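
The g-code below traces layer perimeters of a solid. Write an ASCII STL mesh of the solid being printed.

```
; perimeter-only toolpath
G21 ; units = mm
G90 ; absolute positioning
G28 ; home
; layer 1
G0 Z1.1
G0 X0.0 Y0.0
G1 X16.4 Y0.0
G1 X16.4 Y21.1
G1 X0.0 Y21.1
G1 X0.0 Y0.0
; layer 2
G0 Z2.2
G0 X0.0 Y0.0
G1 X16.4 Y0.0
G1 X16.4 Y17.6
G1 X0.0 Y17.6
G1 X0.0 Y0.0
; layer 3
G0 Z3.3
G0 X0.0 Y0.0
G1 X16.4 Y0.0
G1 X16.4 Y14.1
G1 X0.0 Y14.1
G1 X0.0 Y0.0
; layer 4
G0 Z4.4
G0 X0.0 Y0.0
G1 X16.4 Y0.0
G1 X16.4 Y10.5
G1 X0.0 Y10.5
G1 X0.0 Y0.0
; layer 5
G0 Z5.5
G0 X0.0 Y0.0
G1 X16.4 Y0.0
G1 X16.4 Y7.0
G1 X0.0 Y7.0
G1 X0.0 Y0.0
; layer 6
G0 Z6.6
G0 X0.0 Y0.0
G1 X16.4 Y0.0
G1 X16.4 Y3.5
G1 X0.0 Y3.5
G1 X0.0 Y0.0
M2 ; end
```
solid part
  facet normal 0.0000 0.0000 -1.0000
    outer loop
      vertex 16.4 24.6 0.0
      vertex 16.4 0.0 0.0
      vertex 0.0 0.0 0.0
    endloop
  endfacet
  facet normal 0.0000 0.0000 -1.0000
    outer loop
      vertex 0.0 24.6 0.0
      vertex 16.4 24.6 0.0
      vertex 0.0 0.0 0.0
    endloop
  endfacet
  facet normal 0.0000 -1.0000 0.0000
    outer loop
      vertex 0.0 0.0 0.0
      vertex 16.4 0.0 0.0
      vertex 16.4 0.0 7.7
    endloop
  endfacet
  facet normal 0.0000 -1.0000 0.0000
    outer loop
      vertex 0.0 0.0 0.0
      vertex 16.4 0.0 7.7
      vertex 0.0 0.0 7.7
    endloop
  endfacet
  facet normal 0.0000 0.2987 0.9543
    outer loop
      vertex 0.0 0.0 7.7
      vertex 16.4 0.0 7.7
      vertex 16.4 24.6 0.0
    endloop
  endfacet
  facet normal 0.0000 0.2987 0.9543
    outer loop
      vertex 0.0 0.0 7.7
      vertex 16.4 24.6 0.0
      vertex 0.0 24.6 0.0
    endloop
  endfacet
  facet normal -1.0000 0.0000 0.0000
    outer loop
      vertex 0.0 0.0 7.7
      vertex 0.0 24.6 0.0
      vertex 0.0 0.0 0.0
    endloop
  endfacet
  facet normal 1.0000 0.0000 0.0000
    outer loop
      vertex 16.4 0.0 0.0
      vertex 16.4 24.6 0.0
      vertex 16.4 0.0 7.7
    endloop
  endfacet
endsolid part

The G0 Z moves step by Δz≈1.1 mm. The G1 loops shrink linearly with z, so the solid tapers from its base footprint up to z≈7.7. Closing with a flat bottom cap and the tapered top and triangulating gives 8 facets — a wedge (ramp): 16.4 × 24.6 mm base, rising to 7.7 mm along the y=0 edge and sloping linearly to z=0 at y=24.6.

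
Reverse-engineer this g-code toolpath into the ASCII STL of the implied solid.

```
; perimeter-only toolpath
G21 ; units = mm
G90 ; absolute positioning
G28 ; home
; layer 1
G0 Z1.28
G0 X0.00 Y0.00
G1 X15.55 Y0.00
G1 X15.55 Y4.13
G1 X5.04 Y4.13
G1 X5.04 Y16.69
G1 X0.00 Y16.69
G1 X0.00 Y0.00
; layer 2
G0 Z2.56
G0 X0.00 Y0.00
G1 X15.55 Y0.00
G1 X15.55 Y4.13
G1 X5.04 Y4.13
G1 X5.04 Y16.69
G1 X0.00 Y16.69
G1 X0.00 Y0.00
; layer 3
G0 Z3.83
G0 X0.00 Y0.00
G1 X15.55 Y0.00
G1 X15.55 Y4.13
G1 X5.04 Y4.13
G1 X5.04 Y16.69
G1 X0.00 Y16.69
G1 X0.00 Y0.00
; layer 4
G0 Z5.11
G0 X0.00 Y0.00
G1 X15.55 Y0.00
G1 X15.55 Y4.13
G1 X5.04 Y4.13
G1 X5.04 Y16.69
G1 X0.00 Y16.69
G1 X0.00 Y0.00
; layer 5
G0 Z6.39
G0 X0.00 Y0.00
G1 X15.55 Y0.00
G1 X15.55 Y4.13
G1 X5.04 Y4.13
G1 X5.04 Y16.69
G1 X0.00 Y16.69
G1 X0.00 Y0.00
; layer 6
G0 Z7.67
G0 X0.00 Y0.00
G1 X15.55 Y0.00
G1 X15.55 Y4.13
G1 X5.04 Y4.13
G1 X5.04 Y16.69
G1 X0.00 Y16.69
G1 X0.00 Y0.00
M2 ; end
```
solid part
  facet normal 0.0000 0.0000 -1.0000
    outer loop
      vertex 15.55 4.13 0.00
      vertex 15.55 0.00 0.00
      vertex 0.00 0.00 0.00
    endloop
  endfacet
  facet normal 0.0000 0.0000 -1.0000
    outer loop
      vertex 5.04 4.13 0.00
      vertex 15.55 4.13 0.00
      vertex 0.00 0.00 0.00
    endloop
  endfacet
  facet normal 0.0000 0.0000 -1.0000
    outer loop
      vertex 5.04 16.69 0.00
      vertex 5.04 4.13 0.00
      vertex 0.00 0.00 0.00
    endloop
  endfacet
  facet normal 0.0000 0.0000 -1.0000
    outer loop
      vertex 0.00 16.69 0.00
      vertex 5.04 16.69 0.00
      vertex 0.00 0.00 0.00
    endloop
  endfacet
  facet normal 0.0000 0.0000 1.0000
    outer loop
      vertex 0.00 0.00 7.67
      vertex 15.55 0.00 7.67
      vertex 15.55 4.13 7.67
    endloop
  endfacet
  facet normal 0.0000 0.0000 1.0000
    outer loop
      vertex 0.00 0.00 7.67
      vertex 15.55 4.13 7.67
      vertex 5.04 4.13 7.67
    endloop
  endfacet
  facet normal 0.0000 0.0000 1.0000
    outer loop
      vertex 0.00 0.00 7.67
      vertex 5.04 4.13 7.67
      vertex 5.04 16.69 7.67
    endloop
  endfacet
  facet normal 0.0000 0.0000 1.0000
    outer loop
      vertex 0.00 0.00 7.67
      vertex 5.04 16.69 7.67
      vertex 0.00 16.69 7.67
    endloop
  endfacet
  facet normal 0.0000 -1.0000 0.0000
    outer loop
      vertex 0.00 0.00 0.00
      vertex 15.55 0.00 0.00
      vertex 15.55 0.00 7.67
    endloop
  endfacet
  facet normal 0.0000 -1.0000 0.0000
    outer loop
      vertex 0.00 0.00 0.00
      vertex 15.55 0.00 7.67
      vertex 0.00 0.00 7.67
    endloop
  endfacet
  facet normal 1.0000 0.0000 0.0000
    outer loop
      vertex 15.55 0.00 0.00
      vertex 15.55 4.13 0.00
      vertex 15.55 4.13 7.67
    endloop
  endfacet
  facet normal 1.0000 0.0000 0.0000
    outer loop
      vertex 15.55 0.00 0.00
      vertex 15.55 4.13 7.67
      vertex 15.55 0.00 7.67
    endloop
  endfacet
  facet normal 0.0000 1.0000 0.0000
    outer loop
      vertex 15.55 4.13 0.00
      vertex 5.04 4.13 0.00
      vertex 5.04 4.13 7.67
    endloop
  endfacet
  facet normal 0.0000 1.0000 0.0000
    outer loop
      vertex 15.55 4.13 0.00
      vertex 5.04 4.13 7.67
      vertex 15.55 4.13 7.67
    endloop
  endfacet
  facet normal 1.0000 0.0000 0.0000
    outer loop
      vertex 5.04 4.13 0.00
      vertex 5.04 16.69 0.00
      vertex 5.04 16.69 7.67
    endloop
  endfacet
  facet normal 1.0000 0.0000 0.0000
    outer loop
      vertex 5.04 4.13 0.00
      vertex 5.04 16.69 7.67
      vertex 5.04 4.13 7.67
    endloop
  endfacet
  facet normal 0.0000 1.0000 0.0000
    outer loop
      vertex 5.04 16.69 0.00
      vertex 0.00 16.69 0.00
      vertex 0.00 16.69 7.67
    endloop
  endfacet
  facet normal 0.0000 1.0000 0.0000
    outer loop
      vertex 5.04 16.69 0.00
      vertex 0.00 16.69 7.67
      vertex 5.04 16.69 7.67
    endloop
  endfacet
  facet normal -1.0000 0.0000 0.0000
    outer loop
      vertex 0.00 16.69 0.00
      vertex 0.00 0.00 0.00
      vertex 0.00 0.00 7.67
    endloop
  endfacet
  facet normal -1.0000 0.0000 0.0000
    outer loop
      vertex 0.00 16.69 0.00
      vertex 0.00 0.00 7.67
      vertex 0.00 16.69 7.67
    endloop
  endfacet
endsolid part

The G0 Z moves step by Δz≈1.28 mm. Every layer's G1 loop is the same polygon, so the solid is a straight extrusion of it from z=0 to z≈7.67. Closing with flat bottom and top caps and triangulating gives 20 facets — an L-shaped prism: outer 15.6 × 16.7 mm, arm thicknesses ≈ 4.13 mm (horizontal) and 5.04 mm (vertical), extruded 7.67 mm in z.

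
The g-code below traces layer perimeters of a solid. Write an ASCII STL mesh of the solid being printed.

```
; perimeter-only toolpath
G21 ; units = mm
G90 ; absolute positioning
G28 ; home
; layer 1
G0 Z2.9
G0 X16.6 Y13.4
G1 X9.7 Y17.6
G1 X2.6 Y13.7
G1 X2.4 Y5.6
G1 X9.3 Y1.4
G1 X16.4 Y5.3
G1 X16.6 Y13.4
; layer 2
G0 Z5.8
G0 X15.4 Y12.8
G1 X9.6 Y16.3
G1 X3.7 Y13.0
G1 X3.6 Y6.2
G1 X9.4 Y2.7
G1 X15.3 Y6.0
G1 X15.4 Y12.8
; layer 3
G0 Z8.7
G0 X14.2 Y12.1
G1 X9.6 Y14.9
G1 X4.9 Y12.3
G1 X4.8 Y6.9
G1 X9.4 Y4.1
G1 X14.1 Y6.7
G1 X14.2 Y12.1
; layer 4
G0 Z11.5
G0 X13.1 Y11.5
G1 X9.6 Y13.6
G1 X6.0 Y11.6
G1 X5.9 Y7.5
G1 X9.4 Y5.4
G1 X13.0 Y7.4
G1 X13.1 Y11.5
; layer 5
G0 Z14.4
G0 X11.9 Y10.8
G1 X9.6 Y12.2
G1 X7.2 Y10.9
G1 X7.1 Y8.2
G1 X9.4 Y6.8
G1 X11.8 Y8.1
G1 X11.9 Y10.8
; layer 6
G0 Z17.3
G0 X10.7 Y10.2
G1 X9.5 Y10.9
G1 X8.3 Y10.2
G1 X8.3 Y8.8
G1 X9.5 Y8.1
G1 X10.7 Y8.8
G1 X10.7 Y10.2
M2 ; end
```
solid part
  facet normal 0.0000 0.0000 -1.0000
    outer loop
      vertex 1.4 14.4 0.0
      vertex 9.7 19.0 0.0
      vertex 17.8 14.1 0.0
    endloop
  endfacet
  facet normal 0.0000 0.0000 -1.0000
    outer loop
      vertex 1.2 4.9 0.0
      vertex 1.4 14.4 0.0
      vertex 17.8 14.1 0.0
    endloop
  endfacet
  facet normal 0.0000 0.0000 -1.0000
    outer loop
      vertex 9.3 0.0 0.0
      vertex 1.2 4.9 0.0
      vertex 17.8 14.1 0.0
    endloop
  endfacet
  facet normal 0.0000 0.0000 -1.0000
    outer loop
      vertex 17.6 4.6 0.0
      vertex 9.3 0.0 0.0
      vertex 17.8 14.1 0.0
    endloop
  endfacet
  facet normal 0.4793 0.7924 0.3774
    outer loop
      vertex 17.8 14.1 0.0
      vertex 9.7 19.0 0.0
      vertex 9.5 9.5 20.2
    endloop
  endfacet
  facet normal -0.4491 0.8103 0.3766
    outer loop
      vertex 9.7 19.0 0.0
      vertex 1.4 14.4 0.0
      vertex 9.5 9.5 20.2
    endloop
  endfacet
  facet normal -0.9263 0.0195 0.3762
    outer loop
      vertex 1.4 14.4 0.0
      vertex 1.2 4.9 0.0
      vertex 9.5 9.5 20.2
    endloop
  endfacet
  facet normal -0.4793 -0.7924 0.3774
    outer loop
      vertex 1.2 4.9 0.0
      vertex 9.3 0.0 0.0
      vertex 9.5 9.5 20.2
    endloop
  endfacet
  facet normal 0.4491 -0.8103 0.3766
    outer loop
      vertex 9.3 0.0 0.0
      vertex 17.6 4.6 0.0
      vertex 9.5 9.5 20.2
    endloop
  endfacet
  facet normal 0.9263 -0.0195 0.3762
    outer loop
      vertex 17.6 4.6 0.0
      vertex 17.8 14.1 0.0
      vertex 9.5 9.5 20.2
    endloop
  endfacet
endsolid part

The G0 Z moves step by Δz≈2.9 mm. The G1 loops shrink linearly with z, so the solid tapers from its base footprint up to z≈20.2. Closing with a flat bottom cap and the tapered top and triangulating gives 10 facets — a regular 6-sided pyramid, base circumscribed radius ≈ 9.5 mm, apex at z ≈ 20.2 mm.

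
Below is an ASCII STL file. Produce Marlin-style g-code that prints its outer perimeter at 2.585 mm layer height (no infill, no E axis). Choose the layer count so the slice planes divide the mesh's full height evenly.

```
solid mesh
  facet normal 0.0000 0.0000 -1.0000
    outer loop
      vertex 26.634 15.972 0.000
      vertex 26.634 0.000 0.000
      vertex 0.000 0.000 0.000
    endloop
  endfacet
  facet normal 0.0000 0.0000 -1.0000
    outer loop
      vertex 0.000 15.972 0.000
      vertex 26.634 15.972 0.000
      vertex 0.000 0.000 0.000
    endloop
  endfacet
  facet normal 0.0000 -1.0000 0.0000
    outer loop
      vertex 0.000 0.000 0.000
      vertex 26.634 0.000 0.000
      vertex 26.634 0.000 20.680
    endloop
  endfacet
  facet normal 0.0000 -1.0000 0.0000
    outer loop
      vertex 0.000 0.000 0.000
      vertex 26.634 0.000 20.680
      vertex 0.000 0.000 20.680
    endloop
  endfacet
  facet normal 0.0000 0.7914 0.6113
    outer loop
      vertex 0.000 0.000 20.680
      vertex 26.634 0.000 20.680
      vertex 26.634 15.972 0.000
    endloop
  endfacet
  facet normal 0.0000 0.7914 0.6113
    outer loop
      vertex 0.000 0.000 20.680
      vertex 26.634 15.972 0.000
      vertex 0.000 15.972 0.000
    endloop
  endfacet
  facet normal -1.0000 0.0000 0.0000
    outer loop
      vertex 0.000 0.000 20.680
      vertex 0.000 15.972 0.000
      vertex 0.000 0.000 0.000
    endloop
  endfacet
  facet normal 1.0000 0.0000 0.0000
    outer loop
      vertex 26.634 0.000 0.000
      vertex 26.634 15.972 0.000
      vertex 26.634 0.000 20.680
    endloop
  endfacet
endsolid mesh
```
; perimeter-only toolpath
G21 ; units = mm
G90 ; absolute positioning
G28 ; home
; layer 1
G0 Z2.585
G0 X0.000 Y0.000
G1 X26.634 Y0.000
G1 X26.634 Y13.976
G1 X0.000 Y13.976
G1 X0.000 Y0.000
; layer 2
G0 Z5.170
G0 X0.000 Y0.000
G1 X26.634 Y0.000
G1 X26.634 Y11.979
G1 X0.000 Y11.979
G1 X0.000 Y0.000
; layer 3
G0 Z7.755
G0 X0.000 Y0.000
G1 X26.634 Y0.000
G1 X26.634 Y9.982
G1 X0.000 Y9.982
G1 X0.000 Y0.000
; layer 4
G0 Z10.340
G0 X0.000 Y0.000
G1 X26.634 Y0.000
G1 X26.634 Y7.986
G1 X0.000 Y7.986
G1 X0.000 Y0.000
; layer 5
G0 Z12.925
G0 X0.000 Y0.000
G1 X26.634 Y0.000
G1 X26.634 Y5.989
G1 X0.000 Y5.989
G1 X0.000 Y0.000
; layer 6
G0 Z15.510
G0 X0.000 Y0.000
G1 X26.634 Y0.000
G1 X26.634 Y3.993
G1 X0.000 Y3.993
G1 X0.000 Y0.000
; layer 7
G0 Z18.095
G0 X0.000 Y0.000
G1 X26.634 Y0.000
G1 X26.634 Y1.996
G1 X0.000 Y1.996
G1 X0.000 Y0.000
M2 ; end

The solid is a wedge (ramp): 26.6 × 16 mm base, rising to 20.7 mm along the y=0 edge and sloping linearly to z=0 at y=16. Slicing at Δz = 2.585 mm — 8 equal slices spanning the solid's height, so layer i sits at z = i·h/8 — gives 7 non-empty perimeters. Each is a 4-segment closed polygon; G0 lifts to the layer z and rapids to the start vertex, then G1 traces the edges. The cross-section shrinks linearly with z (the slice at the apex is degenerate and omitted).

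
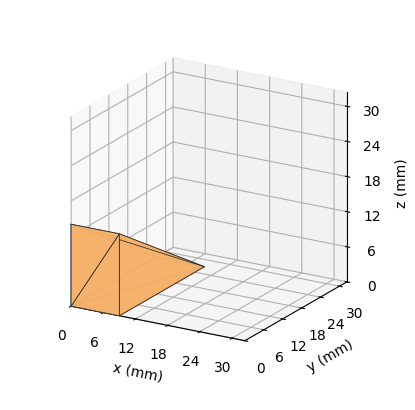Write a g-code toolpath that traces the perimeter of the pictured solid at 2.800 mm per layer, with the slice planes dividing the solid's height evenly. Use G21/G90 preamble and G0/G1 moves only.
Reading the render: the shape is a wedge (ramp): 9 × 27 mm base, rising to 14 mm along the y=0 edge and sloping linearly to z=0 at y=27 (dimensions read to the nearest mm from the axis ticks). For the g-code, the solid's height is divided into equal slices at the stated Δz and each level perimeter traced with G1 moves after a G0 lift.

; perimeter-only toolpath
G21 ; units = mm
G90 ; absolute positioning
G28 ; home
; layer 1
G0 Z2.800
G0 X0.000 Y0.000
G1 X9.000 Y0.000
G1 X9.000 Y21.600
G1 X0.000 Y21.600
G1 X0.000 Y0.000
; layer 2
G0 Z5.600
G0 X0.000 Y0.000
G1 X9.000 Y0.000
G1 X9.000 Y16.200
G1 X0.000 Y16.200
G1 X0.000 Y0.000
; layer 3
G0 Z8.400
G0 X0.000 Y0.000
G1 X9.000 Y0.000
G1 X9.000 Y10.800
G1 X0.000 Y10.800
G1 X0.000 Y0.000
; layer 4
G0 Z11.200
G0 X0.000 Y0.000
G1 X9.000 Y0.000
G1 X9.000 Y5.400
G1 X0.000 Y5.400
G1 X0.000 Y0.000
M2 ; end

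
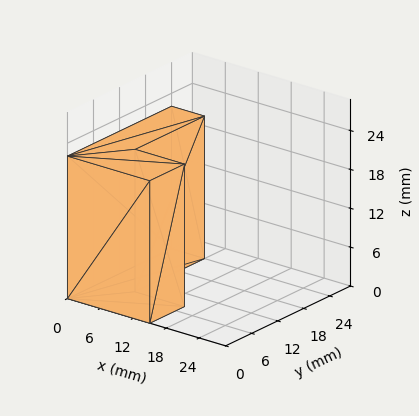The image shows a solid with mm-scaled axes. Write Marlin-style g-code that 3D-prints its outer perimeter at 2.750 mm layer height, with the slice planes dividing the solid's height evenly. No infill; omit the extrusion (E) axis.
Reading the render: the shape is an L-shaped prism: outer 15 × 24 mm, arm thicknesses ≈ 8 mm (horizontal) and 6 mm (vertical), extruded 22 mm in z (dimensions read to the nearest mm from the axis ticks). For the g-code, the solid's height is divided into equal slices at the stated Δz and each level perimeter traced with G1 moves after a G0 lift.

; perimeter-only toolpath
G21 ; units = mm
G90 ; absolute positioning
G28 ; home
; layer 1
G0 Z2.750
G0 X0.000 Y0.000
G1 X15.000 Y0.000
G1 X15.000 Y8.000
G1 X6.000 Y8.000
G1 X6.000 Y24.000
G1 X0.000 Y24.000
G1 X0.000 Y0.000
; layer 2
G0 Z5.500
G0 X0.000 Y0.000
G1 X15.000 Y0.000
G1 X15.000 Y8.000
G1 X6.000 Y8.000
G1 X6.000 Y24.000
G1 X0.000 Y24.000
G1 X0.000 Y0.000
; layer 3
G0 Z8.250
G0 X0.000 Y0.000
G1 X15.000 Y0.000
G1 X15.000 Y8.000
G1 X6.000 Y8.000
G1 X6.000 Y24.000
G1 X0.000 Y24.000
G1 X0.000 Y0.000
; layer 4
G0 Z11.000
G0 X0.000 Y0.000
G1 X15.000 Y0.000
G1 X15.000 Y8.000
G1 X6.000 Y8.000
G1 X6.000 Y24.000
G1 X0.000 Y24.000
G1 X0.000 Y0.000
; layer 5
G0 Z13.750
G0 X0.000 Y0.000
G1 X15.000 Y0.000
G1 X15.000 Y8.000
G1 X6.000 Y8.000
G1 X6.000 Y24.000
G1 X0.000 Y24.000
G1 X0.000 Y0.000
; layer 6
G0 Z16.500
G0 X0.000 Y0.000
G1 X15.000 Y0.000
G1 X15.000 Y8.000
G1 X6.000 Y8.000
G1 X6.000 Y24.000
G1 X0.000 Y24.000
G1 X0.000 Y0.000
; layer 7
G0 Z19.250
G0 X0.000 Y0.000
G1 X15.000 Y0.000
G1 X15.000 Y8.000
G1 X6.000 Y8.000
G1 X6.000 Y24.000
G1 X0.000 Y24.000
G1 X0.000 Y0.000
; layer 8
G0 Z22.000
G0 X0.000 Y0.000
G1 X15.000 Y0.000
G1 X15.000 Y8.000
G1 X6.000 Y8.000
G1 X6.000 Y24.000
G1 X0.000 Y24.000
G1 X0.000 Y0.000
M2 ; end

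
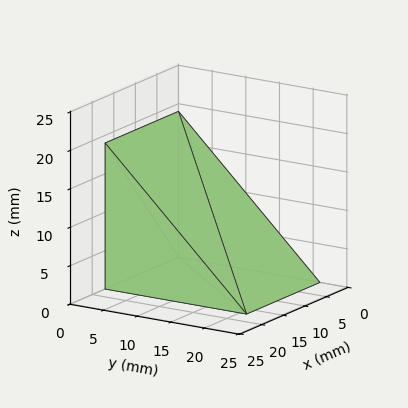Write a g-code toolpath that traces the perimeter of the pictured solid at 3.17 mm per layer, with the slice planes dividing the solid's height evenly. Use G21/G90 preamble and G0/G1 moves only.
Reading the render: the shape is a wedge (ramp): 17 × 21 mm base, rising to 19 mm along the y=0 edge and sloping linearly to z=0 at y=21 (dimensions read to the nearest mm from the axis ticks). For the g-code, the solid's height is divided into equal slices at the stated Δz and each level perimeter traced with G1 moves after a G0 lift.

; perimeter-only toolpath
G21 ; units = mm
G90 ; absolute positioning
G28 ; home
; layer 1
G0 Z3.17
G0 X0.00 Y0.00
G1 X17.00 Y0.00
G1 X17.00 Y17.50
G1 X0.00 Y17.50
G1 X0.00 Y0.00
; layer 2
G0 Z6.33
G0 X0.00 Y0.00
G1 X17.00 Y0.00
G1 X17.00 Y14.00
G1 X0.00 Y14.00
G1 X0.00 Y0.00
; layer 3
G0 Z9.50
G0 X0.00 Y0.00
G1 X17.00 Y0.00
G1 X17.00 Y10.50
G1 X0.00 Y10.50
G1 X0.00 Y0.00
; layer 4
G0 Z12.67
G0 X0.00 Y0.00
G1 X17.00 Y0.00
G1 X17.00 Y7.00
G1 X0.00 Y7.00
G1 X0.00 Y0.00
; layer 5
G0 Z15.83
G0 X0.00 Y0.00
G1 X17.00 Y0.00
G1 X17.00 Y3.50
G1 X0.00 Y3.50
G1 X0.00 Y0.00
M2 ; end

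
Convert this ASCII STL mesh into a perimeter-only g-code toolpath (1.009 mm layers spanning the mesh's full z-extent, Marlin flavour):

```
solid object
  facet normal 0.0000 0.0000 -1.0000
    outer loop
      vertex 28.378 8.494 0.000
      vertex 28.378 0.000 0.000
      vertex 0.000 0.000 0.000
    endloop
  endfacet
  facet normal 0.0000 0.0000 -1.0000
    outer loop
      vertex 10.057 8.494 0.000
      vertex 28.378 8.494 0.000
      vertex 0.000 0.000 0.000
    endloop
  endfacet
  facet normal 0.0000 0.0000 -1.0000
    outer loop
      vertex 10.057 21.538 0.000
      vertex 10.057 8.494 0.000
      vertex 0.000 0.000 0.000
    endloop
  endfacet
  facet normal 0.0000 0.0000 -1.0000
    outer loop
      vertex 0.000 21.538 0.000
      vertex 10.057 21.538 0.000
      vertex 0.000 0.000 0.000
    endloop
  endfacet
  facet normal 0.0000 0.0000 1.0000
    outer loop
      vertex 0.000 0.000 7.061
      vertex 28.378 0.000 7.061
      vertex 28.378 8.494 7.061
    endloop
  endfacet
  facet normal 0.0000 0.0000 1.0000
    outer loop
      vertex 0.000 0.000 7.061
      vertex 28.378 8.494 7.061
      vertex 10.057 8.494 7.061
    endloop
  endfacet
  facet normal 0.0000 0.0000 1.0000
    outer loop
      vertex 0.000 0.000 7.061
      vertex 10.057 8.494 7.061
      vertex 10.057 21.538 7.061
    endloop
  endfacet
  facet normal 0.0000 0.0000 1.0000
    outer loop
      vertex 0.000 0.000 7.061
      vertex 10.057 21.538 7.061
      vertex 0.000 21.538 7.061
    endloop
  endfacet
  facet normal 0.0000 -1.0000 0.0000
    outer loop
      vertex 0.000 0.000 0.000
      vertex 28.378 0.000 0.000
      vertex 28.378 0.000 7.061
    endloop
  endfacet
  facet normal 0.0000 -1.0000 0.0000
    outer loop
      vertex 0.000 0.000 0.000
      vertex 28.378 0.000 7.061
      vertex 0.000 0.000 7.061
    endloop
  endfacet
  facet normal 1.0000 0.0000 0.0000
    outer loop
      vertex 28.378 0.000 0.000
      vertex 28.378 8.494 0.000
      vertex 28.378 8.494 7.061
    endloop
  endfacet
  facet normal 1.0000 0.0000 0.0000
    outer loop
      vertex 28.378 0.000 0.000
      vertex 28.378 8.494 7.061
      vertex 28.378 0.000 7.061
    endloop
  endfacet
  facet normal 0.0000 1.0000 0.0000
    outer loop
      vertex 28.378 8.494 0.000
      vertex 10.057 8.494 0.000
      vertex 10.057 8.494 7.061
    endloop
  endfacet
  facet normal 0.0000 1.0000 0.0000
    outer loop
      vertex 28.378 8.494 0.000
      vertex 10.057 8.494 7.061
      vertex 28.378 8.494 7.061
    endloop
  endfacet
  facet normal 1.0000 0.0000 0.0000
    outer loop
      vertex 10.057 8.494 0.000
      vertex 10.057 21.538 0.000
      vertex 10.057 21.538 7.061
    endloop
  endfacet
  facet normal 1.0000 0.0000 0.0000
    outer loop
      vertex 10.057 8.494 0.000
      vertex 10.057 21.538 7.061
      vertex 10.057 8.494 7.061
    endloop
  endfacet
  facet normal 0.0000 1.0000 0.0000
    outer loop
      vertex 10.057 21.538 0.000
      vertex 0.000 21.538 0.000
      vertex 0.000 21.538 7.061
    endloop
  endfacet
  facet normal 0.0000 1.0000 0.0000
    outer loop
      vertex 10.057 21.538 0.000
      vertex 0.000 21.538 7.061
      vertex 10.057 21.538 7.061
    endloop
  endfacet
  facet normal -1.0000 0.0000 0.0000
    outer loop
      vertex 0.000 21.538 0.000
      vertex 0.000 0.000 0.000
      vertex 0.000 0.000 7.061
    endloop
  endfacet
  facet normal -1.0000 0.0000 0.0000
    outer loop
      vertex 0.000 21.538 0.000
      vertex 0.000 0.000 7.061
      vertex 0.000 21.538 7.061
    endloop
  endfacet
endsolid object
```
; perimeter-only toolpath
G21 ; units = mm
G90 ; absolute positioning
G28 ; home
; layer 1
G0 Z1.009
G0 X0.000 Y0.000
G1 X28.378 Y0.000
G1 X28.378 Y8.494
G1 X10.057 Y8.494
G1 X10.057 Y21.538
G1 X0.000 Y21.538
G1 X0.000 Y0.000
; layer 2
G0 Z2.017
G0 X0.000 Y0.000
G1 X28.378 Y0.000
G1 X28.378 Y8.494
G1 X10.057 Y8.494
G1 X10.057 Y21.538
G1 X0.000 Y21.538
G1 X0.000 Y0.000
; layer 3
G0 Z3.026
G0 X0.000 Y0.000
G1 X28.378 Y0.000
G1 X28.378 Y8.494
G1 X10.057 Y8.494
G1 X10.057 Y21.538
G1 X0.000 Y21.538
G1 X0.000 Y0.000
; layer 4
G0 Z4.035
G0 X0.000 Y0.000
G1 X28.378 Y0.000
G1 X28.378 Y8.494
G1 X10.057 Y8.494
G1 X10.057 Y21.538
G1 X0.000 Y21.538
G1 X0.000 Y0.000
; layer 5
G0 Z5.044
G0 X0.000 Y0.000
G1 X28.378 Y0.000
G1 X28.378 Y8.494
G1 X10.057 Y8.494
G1 X10.057 Y21.538
G1 X0.000 Y21.538
G1 X0.000 Y0.000
; layer 6
G0 Z6.052
G0 X0.000 Y0.000
G1 X28.378 Y0.000
G1 X28.378 Y8.494
G1 X10.057 Y8.494
G1 X10.057 Y21.538
G1 X0.000 Y21.538
G1 X0.000 Y0.000
; layer 7
G0 Z7.061
G0 X0.000 Y0.000
G1 X28.378 Y0.000
G1 X28.378 Y8.494
G1 X10.057 Y8.494
G1 X10.057 Y21.538
G1 X0.000 Y21.538
G1 X0.000 Y0.000
M2 ; end

The solid is an L-shaped prism: outer 28.4 × 21.5 mm, arm thicknesses ≈ 8.49 mm (horizontal) and 10.1 mm (vertical), extruded 7.06 mm in z. Slicing at Δz = 1.009 mm — 7 equal slices spanning the solid's height, so layer i sits at z = i·h/7 — gives 7 non-empty perimeters. Each is a 6-segment closed polygon; G0 lifts to the layer z and rapids to the start vertex, then G1 traces the edges.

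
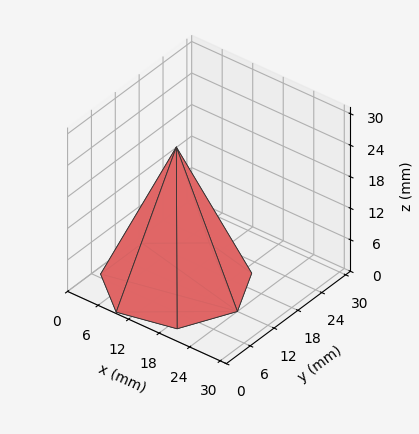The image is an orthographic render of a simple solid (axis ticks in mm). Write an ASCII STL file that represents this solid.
Reading the render: the shape is a regular 7-sided pyramid, base circumscribed radius ≈ 12 mm, apex at z ≈ 26 mm (dimensions read to the nearest mm from the axis ticks). For the STL, each face is triangulated and given an outward normal.

solid part
  facet normal 0.0000 0.0000 -1.0000
    outer loop
      vertex 9.33 23.70 0.00
      vertex 19.48 21.38 0.00
      vertex 24.00 12.00 0.00
    endloop
  endfacet
  facet normal 0.0000 0.0000 -1.0000
    outer loop
      vertex 1.19 17.21 0.00
      vertex 9.33 23.70 0.00
      vertex 24.00 12.00 0.00
    endloop
  endfacet
  facet normal 0.0000 0.0000 -1.0000
    outer loop
      vertex 1.19 6.79 0.00
      vertex 1.19 17.21 0.00
      vertex 24.00 12.00 0.00
    endloop
  endfacet
  facet normal 0.0000 0.0000 -1.0000
    outer loop
      vertex 9.33 0.30 0.00
      vertex 1.19 6.79 0.00
      vertex 24.00 12.00 0.00
    endloop
  endfacet
  facet normal 0.0000 0.0000 -1.0000
    outer loop
      vertex 19.48 2.62 0.00
      vertex 9.33 0.30 0.00
      vertex 24.00 12.00 0.00
    endloop
  endfacet
  facet normal 0.8318 0.4008 0.3839
    outer loop
      vertex 24.00 12.00 0.00
      vertex 19.48 21.38 0.00
      vertex 12.00 12.00 26.00
    endloop
  endfacet
  facet normal 0.2057 0.9001 0.3839
    outer loop
      vertex 19.48 21.38 0.00
      vertex 9.33 23.70 0.00
      vertex 12.00 12.00 26.00
    endloop
  endfacet
  facet normal -0.5756 0.7220 0.3840
    outer loop
      vertex 9.33 23.70 0.00
      vertex 1.19 17.21 0.00
      vertex 12.00 12.00 26.00
    endloop
  endfacet
  facet normal -0.9234 0.0000 0.3839
    outer loop
      vertex 1.19 17.21 0.00
      vertex 1.19 6.79 0.00
      vertex 12.00 12.00 26.00
    endloop
  endfacet
  facet normal -0.5756 -0.7220 0.3840
    outer loop
      vertex 1.19 6.79 0.00
      vertex 9.33 0.30 0.00
      vertex 12.00 12.00 26.00
    endloop
  endfacet
  facet normal 0.2057 -0.9001 0.3839
    outer loop
      vertex 9.33 0.30 0.00
      vertex 19.48 2.62 0.00
      vertex 12.00 12.00 26.00
    endloop
  endfacet
  facet normal 0.8318 -0.4008 0.3839
    outer loop
      vertex 19.48 2.62 0.00
      vertex 24.00 12.00 0.00
      vertex 12.00 12.00 26.00
    endloop
  endfacet
endsolid part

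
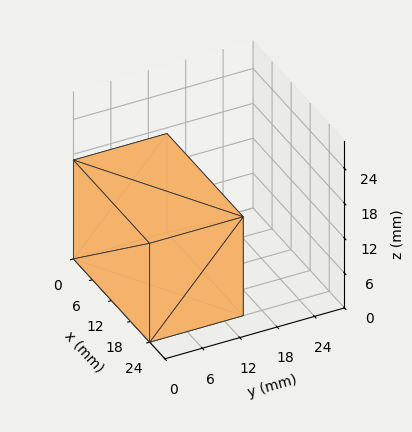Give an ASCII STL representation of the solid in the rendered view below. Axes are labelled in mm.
Reading the render: the shape is a rectangular box, roughly 24 × 15 mm footprint and 17 mm tall (dimensions read to the nearest mm from the axis ticks). For the STL, each face is triangulated and given an outward normal.

solid part
  facet normal 0.0000 0.0000 -1.0000
    outer loop
      vertex 24.000 15.000 0.000
      vertex 24.000 0.000 0.000
      vertex 0.000 0.000 0.000
    endloop
  endfacet
  facet normal 0.0000 0.0000 -1.0000
    outer loop
      vertex 0.000 15.000 0.000
      vertex 24.000 15.000 0.000
      vertex 0.000 0.000 0.000
    endloop
  endfacet
  facet normal 0.0000 0.0000 1.0000
    outer loop
      vertex 0.000 0.000 17.000
      vertex 24.000 0.000 17.000
      vertex 24.000 15.000 17.000
    endloop
  endfacet
  facet normal 0.0000 0.0000 1.0000
    outer loop
      vertex 0.000 0.000 17.000
      vertex 24.000 15.000 17.000
      vertex 0.000 15.000 17.000
    endloop
  endfacet
  facet normal 0.0000 -1.0000 0.0000
    outer loop
      vertex 0.000 0.000 0.000
      vertex 24.000 0.000 0.000
      vertex 24.000 0.000 17.000
    endloop
  endfacet
  facet normal 0.0000 -1.0000 0.0000
    outer loop
      vertex 0.000 0.000 0.000
      vertex 24.000 0.000 17.000
      vertex 0.000 0.000 17.000
    endloop
  endfacet
  facet normal 0.0000 1.0000 0.0000
    outer loop
      vertex 24.000 15.000 17.000
      vertex 24.000 15.000 0.000
      vertex 0.000 15.000 0.000
    endloop
  endfacet
  facet normal 0.0000 1.0000 0.0000
    outer loop
      vertex 0.000 15.000 17.000
      vertex 24.000 15.000 17.000
      vertex 0.000 15.000 0.000
    endloop
  endfacet
  facet normal -1.0000 0.0000 0.0000
    outer loop
      vertex 0.000 15.000 17.000
      vertex 0.000 15.000 0.000
      vertex 0.000 0.000 0.000
    endloop
  endfacet
  facet normal -1.0000 0.0000 0.0000
    outer loop
      vertex 0.000 0.000 17.000
      vertex 0.000 15.000 17.000
      vertex 0.000 0.000 0.000
    endloop
  endfacet
  facet normal 1.0000 0.0000 0.0000
    outer loop
      vertex 24.000 0.000 0.000
      vertex 24.000 15.000 0.000
      vertex 24.000 15.000 17.000
    endloop
  endfacet
  facet normal 1.0000 0.0000 0.0000
    outer loop
      vertex 24.000 0.000 0.000
      vertex 24.000 15.000 17.000
      vertex 24.000 0.000 17.000
    endloop
  endfacet
endsolid part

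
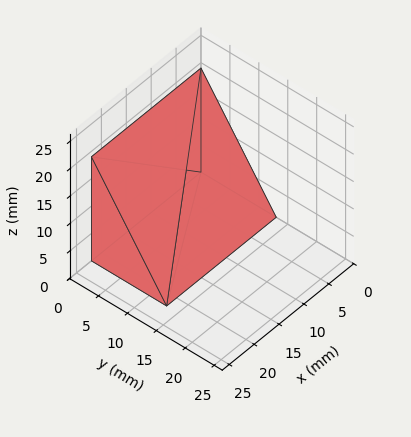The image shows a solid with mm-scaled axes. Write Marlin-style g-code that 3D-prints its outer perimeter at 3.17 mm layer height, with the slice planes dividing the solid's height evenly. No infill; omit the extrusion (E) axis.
Reading the render: the shape is a wedge (ramp): 22 × 13 mm base, rising to 19 mm along the y=0 edge and sloping linearly to z=0 at y=13 (dimensions read to the nearest mm from the axis ticks). For the g-code, the solid's height is divided into equal slices at the stated Δz and each level perimeter traced with G1 moves after a G0 lift.

; perimeter-only toolpath
G21 ; units = mm
G90 ; absolute positioning
G28 ; home
; layer 1
G0 Z3.17
G0 X0.00 Y0.00
G1 X22.00 Y0.00
G1 X22.00 Y10.83
G1 X0.00 Y10.83
G1 X0.00 Y0.00
; layer 2
G0 Z6.33
G0 X0.00 Y0.00
G1 X22.00 Y0.00
G1 X22.00 Y8.67
G1 X0.00 Y8.67
G1 X0.00 Y0.00
; layer 3
G0 Z9.50
G0 X0.00 Y0.00
G1 X22.00 Y0.00
G1 X22.00 Y6.50
G1 X0.00 Y6.50
G1 X0.00 Y0.00
; layer 4
G0 Z12.67
G0 X0.00 Y0.00
G1 X22.00 Y0.00
G1 X22.00 Y4.33
G1 X0.00 Y4.33
G1 X0.00 Y0.00
; layer 5
G0 Z15.83
G0 X0.00 Y0.00
G1 X22.00 Y0.00
G1 X22.00 Y2.17
G1 X0.00 Y2.17
G1 X0.00 Y0.00
M2 ; end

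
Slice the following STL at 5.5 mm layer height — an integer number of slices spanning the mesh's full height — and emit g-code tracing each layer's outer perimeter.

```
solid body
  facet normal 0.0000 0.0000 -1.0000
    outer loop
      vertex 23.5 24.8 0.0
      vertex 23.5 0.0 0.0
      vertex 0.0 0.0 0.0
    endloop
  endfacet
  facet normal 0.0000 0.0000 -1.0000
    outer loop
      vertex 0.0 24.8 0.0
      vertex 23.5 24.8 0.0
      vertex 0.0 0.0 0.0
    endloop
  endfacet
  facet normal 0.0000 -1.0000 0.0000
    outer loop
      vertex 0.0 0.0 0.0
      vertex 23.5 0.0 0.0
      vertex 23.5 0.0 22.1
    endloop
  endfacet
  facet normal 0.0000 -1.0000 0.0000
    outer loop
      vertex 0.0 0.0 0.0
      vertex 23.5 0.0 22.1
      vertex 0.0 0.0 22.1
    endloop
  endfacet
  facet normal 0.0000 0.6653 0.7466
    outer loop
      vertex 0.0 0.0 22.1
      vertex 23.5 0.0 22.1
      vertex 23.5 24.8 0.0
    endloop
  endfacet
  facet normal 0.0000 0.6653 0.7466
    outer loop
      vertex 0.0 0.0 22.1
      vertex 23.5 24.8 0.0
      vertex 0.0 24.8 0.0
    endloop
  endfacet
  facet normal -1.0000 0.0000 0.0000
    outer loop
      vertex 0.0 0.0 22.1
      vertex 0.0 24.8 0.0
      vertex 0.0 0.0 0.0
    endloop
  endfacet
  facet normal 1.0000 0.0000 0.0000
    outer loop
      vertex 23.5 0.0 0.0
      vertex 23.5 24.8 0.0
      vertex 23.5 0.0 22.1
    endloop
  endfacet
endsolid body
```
; perimeter-only toolpath
G21 ; units = mm
G90 ; absolute positioning
G28 ; home
; layer 1
G0 Z5.5
G0 X0.0 Y0.0
G1 X23.5 Y0.0
G1 X23.5 Y18.6
G1 X0.0 Y18.6
G1 X0.0 Y0.0
; layer 2
G0 Z11.1
G0 X0.0 Y0.0
G1 X23.5 Y0.0
G1 X23.5 Y12.4
G1 X0.0 Y12.4
G1 X0.0 Y0.0
; layer 3
G0 Z16.6
G0 X0.0 Y0.0
G1 X23.5 Y0.0
G1 X23.5 Y6.2
G1 X0.0 Y6.2
G1 X0.0 Y0.0
M2 ; end

The solid is a wedge (ramp): 23.5 × 24.8 mm base, rising to 22.1 mm along the y=0 edge and sloping linearly to z=0 at y=24.8. Slicing at Δz = 5.5 mm — 4 equal slices spanning the solid's height, so layer i sits at z = i·h/4 — gives 3 non-empty perimeters. Each is a 4-segment closed polygon; G0 lifts to the layer z and rapids to the start vertex, then G1 traces the edges. The cross-section shrinks linearly with z (the slice at the apex is degenerate and omitted).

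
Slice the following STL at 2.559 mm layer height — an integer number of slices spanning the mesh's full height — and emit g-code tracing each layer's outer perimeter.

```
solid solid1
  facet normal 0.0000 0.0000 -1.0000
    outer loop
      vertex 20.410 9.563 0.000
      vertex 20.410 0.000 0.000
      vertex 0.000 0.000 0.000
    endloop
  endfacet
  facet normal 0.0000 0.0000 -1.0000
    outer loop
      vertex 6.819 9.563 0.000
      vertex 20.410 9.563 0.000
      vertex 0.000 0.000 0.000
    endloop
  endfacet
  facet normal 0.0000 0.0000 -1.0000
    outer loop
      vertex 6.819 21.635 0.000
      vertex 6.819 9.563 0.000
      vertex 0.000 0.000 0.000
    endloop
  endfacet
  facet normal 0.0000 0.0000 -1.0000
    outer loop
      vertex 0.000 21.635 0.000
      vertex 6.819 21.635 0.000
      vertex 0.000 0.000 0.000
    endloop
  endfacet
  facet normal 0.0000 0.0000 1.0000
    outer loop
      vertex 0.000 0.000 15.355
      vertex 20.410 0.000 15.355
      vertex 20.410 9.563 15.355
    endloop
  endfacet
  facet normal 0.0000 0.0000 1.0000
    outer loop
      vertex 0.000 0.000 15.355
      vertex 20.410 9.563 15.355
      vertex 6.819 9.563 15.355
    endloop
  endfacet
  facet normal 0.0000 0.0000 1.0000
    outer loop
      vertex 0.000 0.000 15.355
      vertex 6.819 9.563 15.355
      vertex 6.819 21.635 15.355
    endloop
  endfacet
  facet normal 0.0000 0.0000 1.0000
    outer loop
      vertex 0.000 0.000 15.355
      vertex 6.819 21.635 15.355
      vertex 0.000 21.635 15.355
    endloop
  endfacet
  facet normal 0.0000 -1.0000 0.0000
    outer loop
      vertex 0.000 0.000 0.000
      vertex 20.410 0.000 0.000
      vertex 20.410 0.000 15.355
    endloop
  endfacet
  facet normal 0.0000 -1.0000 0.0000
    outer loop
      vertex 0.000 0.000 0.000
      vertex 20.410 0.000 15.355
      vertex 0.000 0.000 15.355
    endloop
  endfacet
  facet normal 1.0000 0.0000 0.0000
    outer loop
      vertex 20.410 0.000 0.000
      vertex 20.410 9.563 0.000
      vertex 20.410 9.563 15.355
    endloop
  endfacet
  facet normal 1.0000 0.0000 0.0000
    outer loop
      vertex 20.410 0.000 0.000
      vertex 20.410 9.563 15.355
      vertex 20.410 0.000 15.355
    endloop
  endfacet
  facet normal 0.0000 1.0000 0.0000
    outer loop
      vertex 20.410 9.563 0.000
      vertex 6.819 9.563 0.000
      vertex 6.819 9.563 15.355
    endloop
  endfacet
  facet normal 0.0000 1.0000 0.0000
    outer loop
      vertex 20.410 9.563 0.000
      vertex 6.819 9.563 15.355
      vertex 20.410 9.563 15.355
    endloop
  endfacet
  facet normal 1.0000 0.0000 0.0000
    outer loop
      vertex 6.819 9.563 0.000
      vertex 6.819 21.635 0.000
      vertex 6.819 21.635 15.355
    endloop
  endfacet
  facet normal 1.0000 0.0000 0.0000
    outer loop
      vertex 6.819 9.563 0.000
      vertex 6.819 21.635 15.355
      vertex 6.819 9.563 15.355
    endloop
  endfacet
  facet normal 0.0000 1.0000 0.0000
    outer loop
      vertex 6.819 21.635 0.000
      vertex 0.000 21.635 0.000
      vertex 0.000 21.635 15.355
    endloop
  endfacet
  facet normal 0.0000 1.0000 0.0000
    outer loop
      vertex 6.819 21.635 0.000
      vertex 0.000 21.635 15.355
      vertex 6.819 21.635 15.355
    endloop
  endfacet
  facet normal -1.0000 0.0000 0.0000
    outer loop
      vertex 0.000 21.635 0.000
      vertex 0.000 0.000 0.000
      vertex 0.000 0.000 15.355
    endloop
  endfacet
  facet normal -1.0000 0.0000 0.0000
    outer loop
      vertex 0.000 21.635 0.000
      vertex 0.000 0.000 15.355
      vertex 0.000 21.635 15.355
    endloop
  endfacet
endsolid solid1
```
; perimeter-only toolpath
G21 ; units = mm
G90 ; absolute positioning
G28 ; home
; layer 1
G0 Z2.559
G0 X0.000 Y0.000
G1 X20.410 Y0.000
G1 X20.410 Y9.563
G1 X6.819 Y9.563
G1 X6.819 Y21.635
G1 X0.000 Y21.635
G1 X0.000 Y0.000
; layer 2
G0 Z5.118
G0 X0.000 Y0.000
G1 X20.410 Y0.000
G1 X20.410 Y9.563
G1 X6.819 Y9.563
G1 X6.819 Y21.635
G1 X0.000 Y21.635
G1 X0.000 Y0.000
; layer 3
G0 Z7.678
G0 X0.000 Y0.000
G1 X20.410 Y0.000
G1 X20.410 Y9.563
G1 X6.819 Y9.563
G1 X6.819 Y21.635
G1 X0.000 Y21.635
G1 X0.000 Y0.000
; layer 4
G0 Z10.237
G0 X0.000 Y0.000
G1 X20.410 Y0.000
G1 X20.410 Y9.563
G1 X6.819 Y9.563
G1 X6.819 Y21.635
G1 X0.000 Y21.635
G1 X0.000 Y0.000
; layer 5
G0 Z12.796
G0 X0.000 Y0.000
G1 X20.410 Y0.000
G1 X20.410 Y9.563
G1 X6.819 Y9.563
G1 X6.819 Y21.635
G1 X0.000 Y21.635
G1 X0.000 Y0.000
; layer 6
G0 Z15.355
G0 X0.000 Y0.000
G1 X20.410 Y0.000
G1 X20.410 Y9.563
G1 X6.819 Y9.563
G1 X6.819 Y21.635
G1 X0.000 Y21.635
G1 X0.000 Y0.000
M2 ; end

The solid is an L-shaped prism: outer 20.4 × 21.6 mm, arm thicknesses ≈ 9.56 mm (horizontal) and 6.82 mm (vertical), extruded 15.4 mm in z. Slicing at Δz = 2.559 mm — 6 equal slices spanning the solid's height, so layer i sits at z = i·h/6 — gives 6 non-empty perimeters. Each is a 6-segment closed polygon; G0 lifts to the layer z and rapids to the start vertex, then G1 traces the edges.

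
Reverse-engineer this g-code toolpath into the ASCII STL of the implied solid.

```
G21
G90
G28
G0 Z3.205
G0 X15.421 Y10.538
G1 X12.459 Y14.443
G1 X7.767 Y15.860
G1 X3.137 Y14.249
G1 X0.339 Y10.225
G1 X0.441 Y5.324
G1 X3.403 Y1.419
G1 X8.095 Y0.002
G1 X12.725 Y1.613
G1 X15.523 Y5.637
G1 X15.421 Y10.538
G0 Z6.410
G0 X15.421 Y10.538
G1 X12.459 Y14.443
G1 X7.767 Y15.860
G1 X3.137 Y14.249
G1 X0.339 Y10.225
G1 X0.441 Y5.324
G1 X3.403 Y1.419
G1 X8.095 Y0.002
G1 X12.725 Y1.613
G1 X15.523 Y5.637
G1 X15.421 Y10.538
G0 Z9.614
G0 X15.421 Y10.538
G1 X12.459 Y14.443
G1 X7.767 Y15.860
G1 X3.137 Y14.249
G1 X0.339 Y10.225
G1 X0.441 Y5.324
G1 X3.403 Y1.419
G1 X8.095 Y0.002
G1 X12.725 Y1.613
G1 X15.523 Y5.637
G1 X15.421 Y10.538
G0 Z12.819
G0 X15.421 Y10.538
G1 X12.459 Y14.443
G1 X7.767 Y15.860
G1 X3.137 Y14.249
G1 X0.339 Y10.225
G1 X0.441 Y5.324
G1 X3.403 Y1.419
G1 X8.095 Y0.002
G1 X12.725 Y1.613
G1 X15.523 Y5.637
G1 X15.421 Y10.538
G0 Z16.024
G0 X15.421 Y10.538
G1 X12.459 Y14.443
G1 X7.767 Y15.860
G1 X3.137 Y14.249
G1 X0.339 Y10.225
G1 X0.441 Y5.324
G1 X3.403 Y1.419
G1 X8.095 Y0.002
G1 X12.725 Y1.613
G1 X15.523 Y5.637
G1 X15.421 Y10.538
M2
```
solid part
  facet normal 0.0000 0.0000 -1.0000
    outer loop
      vertex 7.767 15.860 0.000
      vertex 12.459 14.443 0.000
      vertex 15.421 10.538 0.000
    endloop
  endfacet
  facet normal 0.0000 0.0000 -1.0000
    outer loop
      vertex 3.137 14.249 0.000
      vertex 7.767 15.860 0.000
      vertex 15.421 10.538 0.000
    endloop
  endfacet
  facet normal 0.0000 0.0000 -1.0000
    outer loop
      vertex 0.339 10.225 0.000
      vertex 3.137 14.249 0.000
      vertex 15.421 10.538 0.000
    endloop
  endfacet
  facet normal 0.0000 0.0000 -1.0000
    outer loop
      vertex 0.441 5.324 0.000
      vertex 0.339 10.225 0.000
      vertex 15.421 10.538 0.000
    endloop
  endfacet
  facet normal 0.0000 0.0000 -1.0000
    outer loop
      vertex 3.403 1.419 0.000
      vertex 0.441 5.324 0.000
      vertex 15.421 10.538 0.000
    endloop
  endfacet
  facet normal 0.0000 0.0000 -1.0000
    outer loop
      vertex 8.095 0.002 0.000
      vertex 3.403 1.419 0.000
      vertex 15.421 10.538 0.000
    endloop
  endfacet
  facet normal 0.0000 0.0000 -1.0000
    outer loop
      vertex 12.725 1.613 0.000
      vertex 8.095 0.002 0.000
      vertex 15.421 10.538 0.000
    endloop
  endfacet
  facet normal 0.0000 0.0000 -1.0000
    outer loop
      vertex 15.523 5.637 0.000
      vertex 12.725 1.613 0.000
      vertex 15.421 10.538 0.000
    endloop
  endfacet
  facet normal 0.0000 0.0000 1.0000
    outer loop
      vertex 15.421 10.538 16.024
      vertex 12.459 14.443 16.024
      vertex 7.767 15.860 16.024
    endloop
  endfacet
  facet normal 0.0000 0.0000 1.0000
    outer loop
      vertex 15.421 10.538 16.024
      vertex 7.767 15.860 16.024
      vertex 3.137 14.249 16.024
    endloop
  endfacet
  facet normal 0.0000 0.0000 1.0000
    outer loop
      vertex 15.421 10.538 16.024
      vertex 3.137 14.249 16.024
      vertex 0.339 10.225 16.024
    endloop
  endfacet
  facet normal 0.0000 0.0000 1.0000
    outer loop
      vertex 15.421 10.538 16.024
      vertex 0.339 10.225 16.024
      vertex 0.441 5.324 16.024
    endloop
  endfacet
  facet normal 0.0000 0.0000 1.0000
    outer loop
      vertex 15.421 10.538 16.024
      vertex 0.441 5.324 16.024
      vertex 3.403 1.419 16.024
    endloop
  endfacet
  facet normal 0.0000 0.0000 1.0000
    outer loop
      vertex 15.421 10.538 16.024
      vertex 3.403 1.419 16.024
      vertex 8.095 0.002 16.024
    endloop
  endfacet
  facet normal 0.0000 0.0000 1.0000
    outer loop
      vertex 15.421 10.538 16.024
      vertex 8.095 0.002 16.024
      vertex 12.725 1.613 16.024
    endloop
  endfacet
  facet normal 0.0000 0.0000 1.0000
    outer loop
      vertex 15.421 10.538 16.024
      vertex 12.725 1.613 16.024
      vertex 15.523 5.637 16.024
    endloop
  endfacet
  facet normal 0.7967 0.6043 0.0000
    outer loop
      vertex 15.421 10.538 0.000
      vertex 12.459 14.443 0.000
      vertex 12.459 14.443 16.024
    endloop
  endfacet
  facet normal 0.7967 0.6043 0.0000
    outer loop
      vertex 15.421 10.538 0.000
      vertex 12.459 14.443 16.024
      vertex 15.421 10.538 16.024
    endloop
  endfacet
  facet normal 0.2891 0.9573 0.0000
    outer loop
      vertex 12.459 14.443 0.000
      vertex 7.767 15.860 0.000
      vertex 7.767 15.860 16.024
    endloop
  endfacet
  facet normal 0.2891 0.9573 0.0000
    outer loop
      vertex 12.459 14.443 0.000
      vertex 7.767 15.860 16.024
      vertex 12.459 14.443 16.024
    endloop
  endfacet
  facet normal -0.3286 0.9445 0.0000
    outer loop
      vertex 7.767 15.860 0.000
      vertex 3.137 14.249 0.000
      vertex 3.137 14.249 16.024
    endloop
  endfacet
  facet normal -0.3286 0.9445 0.0000
    outer loop
      vertex 7.767 15.860 0.000
      vertex 3.137 14.249 16.024
      vertex 7.767 15.860 16.024
    endloop
  endfacet
  facet normal -0.8210 0.5709 0.0000
    outer loop
      vertex 3.137 14.249 0.000
      vertex 0.339 10.225 0.000
      vertex 0.339 10.225 16.024
    endloop
  endfacet
  facet normal -0.8210 0.5709 0.0000
    outer loop
      vertex 3.137 14.249 0.000
      vertex 0.339 10.225 16.024
      vertex 3.137 14.249 16.024
    endloop
  endfacet
  facet normal -0.9998 -0.0208 0.0000
    outer loop
      vertex 0.339 10.225 0.000
      vertex 0.441 5.324 0.000
      vertex 0.441 5.324 16.024
    endloop
  endfacet
  facet normal -0.9998 -0.0208 0.0000
    outer loop
      vertex 0.339 10.225 0.000
      vertex 0.441 5.324 16.024
      vertex 0.339 10.225 16.024
    endloop
  endfacet
  facet normal -0.7967 -0.6043 0.0000
    outer loop
      vertex 0.441 5.324 0.000
      vertex 3.403 1.419 0.000
      vertex 3.403 1.419 16.024
    endloop
  endfacet
  facet normal -0.7967 -0.6043 0.0000
    outer loop
      vertex 0.441 5.324 0.000
      vertex 3.403 1.419 16.024
      vertex 0.441 5.324 16.024
    endloop
  endfacet
  facet normal -0.2891 -0.9573 0.0000
    outer loop
      vertex 3.403 1.419 0.000
      vertex 8.095 0.002 0.000
      vertex 8.095 0.002 16.024
    endloop
  endfacet
  facet normal -0.2891 -0.9573 0.0000
    outer loop
      vertex 3.403 1.419 0.000
      vertex 8.095 0.002 16.024
      vertex 3.403 1.419 16.024
    endloop
  endfacet
  facet normal 0.3286 -0.9445 0.0000
    outer loop
      vertex 8.095 0.002 0.000
      vertex 12.725 1.613 0.000
      vertex 12.725 1.613 16.024
    endloop
  endfacet
  facet normal 0.3286 -0.9445 0.0000
    outer loop
      vertex 8.095 0.002 0.000
      vertex 12.725 1.613 16.024
      vertex 8.095 0.002 16.024
    endloop
  endfacet
  facet normal 0.8210 -0.5709 0.0000
    outer loop
      vertex 12.725 1.613 0.000
      vertex 15.523 5.637 0.000
      vertex 15.523 5.637 16.024
    endloop
  endfacet
  facet normal 0.8210 -0.5709 0.0000
    outer loop
      vertex 12.725 1.613 0.000
      vertex 15.523 5.637 16.024
      vertex 12.725 1.613 16.024
    endloop
  endfacet
  facet normal 0.9998 0.0208 0.0000
    outer loop
      vertex 15.523 5.637 0.000
      vertex 15.421 10.538 0.000
      vertex 15.421 10.538 16.024
    endloop
  endfacet
  facet normal 0.9998 0.0208 0.0000
    outer loop
      vertex 15.523 5.637 0.000
      vertex 15.421 10.538 16.024
      vertex 15.523 5.637 16.024
    endloop
  endfacet
endsolid part

The G0 Z moves step by Δz≈3.205 mm. Every layer's G1 loop is the same polygon, so the solid is a straight extrusion of it from z=0 to z≈16. Closing with flat bottom and top caps and triangulating gives 36 facets — a regular 10-sided prism (a cylinder approximated with 10 flat sides), circumscribed radius ≈ 7.93 mm, height ≈ 16 mm.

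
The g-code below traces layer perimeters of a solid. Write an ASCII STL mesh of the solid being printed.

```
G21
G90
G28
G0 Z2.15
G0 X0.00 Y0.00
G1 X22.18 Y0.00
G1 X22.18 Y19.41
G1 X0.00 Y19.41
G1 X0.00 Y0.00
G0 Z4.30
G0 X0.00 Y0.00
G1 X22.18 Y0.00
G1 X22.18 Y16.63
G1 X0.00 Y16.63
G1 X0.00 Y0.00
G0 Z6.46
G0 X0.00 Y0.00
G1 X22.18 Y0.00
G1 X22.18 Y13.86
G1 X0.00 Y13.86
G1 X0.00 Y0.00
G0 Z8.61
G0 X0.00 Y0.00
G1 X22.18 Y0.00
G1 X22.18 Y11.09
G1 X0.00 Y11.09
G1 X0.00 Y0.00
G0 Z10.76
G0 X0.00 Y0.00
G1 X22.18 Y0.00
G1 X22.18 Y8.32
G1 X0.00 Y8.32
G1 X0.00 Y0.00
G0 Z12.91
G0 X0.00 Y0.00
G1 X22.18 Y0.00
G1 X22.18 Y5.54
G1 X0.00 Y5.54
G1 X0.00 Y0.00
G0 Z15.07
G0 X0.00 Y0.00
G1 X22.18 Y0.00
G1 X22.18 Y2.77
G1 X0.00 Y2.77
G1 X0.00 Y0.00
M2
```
solid part
  facet normal 0.0000 0.0000 -1.0000
    outer loop
      vertex 22.18 22.18 0.00
      vertex 22.18 0.00 0.00
      vertex 0.00 0.00 0.00
    endloop
  endfacet
  facet normal 0.0000 0.0000 -1.0000
    outer loop
      vertex 0.00 22.18 0.00
      vertex 22.18 22.18 0.00
      vertex 0.00 0.00 0.00
    endloop
  endfacet
  facet normal 0.0000 -1.0000 0.0000
    outer loop
      vertex 0.00 0.00 0.00
      vertex 22.18 0.00 0.00
      vertex 22.18 0.00 17.22
    endloop
  endfacet
  facet normal 0.0000 -1.0000 0.0000
    outer loop
      vertex 0.00 0.00 0.00
      vertex 22.18 0.00 17.22
      vertex 0.00 0.00 17.22
    endloop
  endfacet
  facet normal 0.0000 0.6133 0.7899
    outer loop
      vertex 0.00 0.00 17.22
      vertex 22.18 0.00 17.22
      vertex 22.18 22.18 0.00
    endloop
  endfacet
  facet normal 0.0000 0.6133 0.7899
    outer loop
      vertex 0.00 0.00 17.22
      vertex 22.18 22.18 0.00
      vertex 0.00 22.18 0.00
    endloop
  endfacet
  facet normal -1.0000 0.0000 0.0000
    outer loop
      vertex 0.00 0.00 17.22
      vertex 0.00 22.18 0.00
      vertex 0.00 0.00 0.00
    endloop
  endfacet
  facet normal 1.0000 0.0000 0.0000
    outer loop
      vertex 22.18 0.00 0.00
      vertex 22.18 22.18 0.00
      vertex 22.18 0.00 17.22
    endloop
  endfacet
endsolid part

The G0 Z moves step by Δz≈2.15 mm. The G1 loops shrink linearly with z, so the solid tapers from its base footprint up to z≈17.2. Closing with a flat bottom cap and the tapered top and triangulating gives 8 facets — a wedge (ramp): 22.2 × 22.2 mm base, rising to 17.2 mm along the y=0 edge and sloping linearly to z=0 at y=22.2.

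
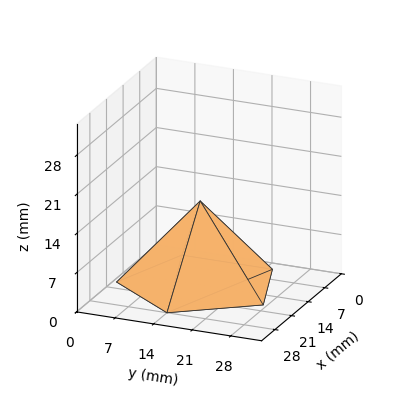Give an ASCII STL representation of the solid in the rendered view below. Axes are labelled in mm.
Reading the render: the shape is a regular 5-sided pyramid, base circumscribed radius ≈ 14 mm, apex at z ≈ 15 mm (dimensions read to the nearest mm from the axis ticks). For the STL, each face is triangulated and given an outward normal.

solid part
  facet normal 0.0000 0.0000 -1.0000
    outer loop
      vertex 2.67 22.23 0.00
      vertex 18.33 27.31 0.00
      vertex 28.00 14.00 0.00
    endloop
  endfacet
  facet normal 0.0000 0.0000 -1.0000
    outer loop
      vertex 2.67 5.77 0.00
      vertex 2.67 22.23 0.00
      vertex 28.00 14.00 0.00
    endloop
  endfacet
  facet normal 0.0000 0.0000 -1.0000
    outer loop
      vertex 18.33 0.69 0.00
      vertex 2.67 5.77 0.00
      vertex 28.00 14.00 0.00
    endloop
  endfacet
  facet normal 0.6456 0.4691 0.6026
    outer loop
      vertex 28.00 14.00 0.00
      vertex 18.33 27.31 0.00
      vertex 14.00 14.00 15.00
    endloop
  endfacet
  facet normal -0.2463 0.7592 0.6025
    outer loop
      vertex 18.33 27.31 0.00
      vertex 2.67 22.23 0.00
      vertex 14.00 14.00 15.00
    endloop
  endfacet
  facet normal -0.7980 0.0000 0.6027
    outer loop
      vertex 2.67 22.23 0.00
      vertex 2.67 5.77 0.00
      vertex 14.00 14.00 15.00
    endloop
  endfacet
  facet normal -0.2463 -0.7592 0.6025
    outer loop
      vertex 2.67 5.77 0.00
      vertex 18.33 0.69 0.00
      vertex 14.00 14.00 15.00
    endloop
  endfacet
  facet normal 0.6456 -0.4691 0.6026
    outer loop
      vertex 18.33 0.69 0.00
      vertex 28.00 14.00 0.00
      vertex 14.00 14.00 15.00
    endloop
  endfacet
endsolid part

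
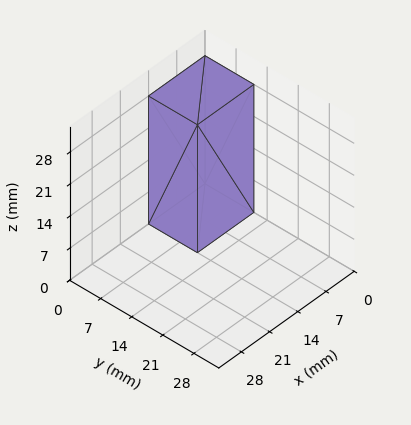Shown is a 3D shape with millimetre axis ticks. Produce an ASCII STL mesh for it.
Reading the render: the shape is a rectangular box, roughly 14 × 11 mm footprint and 28 mm tall (dimensions read to the nearest mm from the axis ticks). For the STL, each face is triangulated and given an outward normal.

solid part
  facet normal 0.0000 0.0000 -1.0000
    outer loop
      vertex 14.000 11.000 0.000
      vertex 14.000 0.000 0.000
      vertex 0.000 0.000 0.000
    endloop
  endfacet
  facet normal 0.0000 0.0000 -1.0000
    outer loop
      vertex 0.000 11.000 0.000
      vertex 14.000 11.000 0.000
      vertex 0.000 0.000 0.000
    endloop
  endfacet
  facet normal 0.0000 0.0000 1.0000
    outer loop
      vertex 0.000 0.000 28.000
      vertex 14.000 0.000 28.000
      vertex 14.000 11.000 28.000
    endloop
  endfacet
  facet normal 0.0000 0.0000 1.0000
    outer loop
      vertex 0.000 0.000 28.000
      vertex 14.000 11.000 28.000
      vertex 0.000 11.000 28.000
    endloop
  endfacet
  facet normal 0.0000 -1.0000 0.0000
    outer loop
      vertex 0.000 0.000 0.000
      vertex 14.000 0.000 0.000
      vertex 14.000 0.000 28.000
    endloop
  endfacet
  facet normal 0.0000 -1.0000 0.0000
    outer loop
      vertex 0.000 0.000 0.000
      vertex 14.000 0.000 28.000
      vertex 0.000 0.000 28.000
    endloop
  endfacet
  facet normal 0.0000 1.0000 0.0000
    outer loop
      vertex 14.000 11.000 28.000
      vertex 14.000 11.000 0.000
      vertex 0.000 11.000 0.000
    endloop
  endfacet
  facet normal 0.0000 1.0000 0.0000
    outer loop
      vertex 0.000 11.000 28.000
      vertex 14.000 11.000 28.000
      vertex 0.000 11.000 0.000
    endloop
  endfacet
  facet normal -1.0000 0.0000 0.0000
    outer loop
      vertex 0.000 11.000 28.000
      vertex 0.000 11.000 0.000
      vertex 0.000 0.000 0.000
    endloop
  endfacet
  facet normal -1.0000 0.0000 0.0000
    outer loop
      vertex 0.000 0.000 28.000
      vertex 0.000 11.000 28.000
      vertex 0.000 0.000 0.000
    endloop
  endfacet
  facet normal 1.0000 0.0000 0.0000
    outer loop
      vertex 14.000 0.000 0.000
      vertex 14.000 11.000 0.000
      vertex 14.000 11.000 28.000
    endloop
  endfacet
  facet normal 1.0000 0.0000 0.0000
    outer loop
      vertex 14.000 0.000 0.000
      vertex 14.000 11.000 28.000
      vertex 14.000 0.000 28.000
    endloop
  endfacet
endsolid part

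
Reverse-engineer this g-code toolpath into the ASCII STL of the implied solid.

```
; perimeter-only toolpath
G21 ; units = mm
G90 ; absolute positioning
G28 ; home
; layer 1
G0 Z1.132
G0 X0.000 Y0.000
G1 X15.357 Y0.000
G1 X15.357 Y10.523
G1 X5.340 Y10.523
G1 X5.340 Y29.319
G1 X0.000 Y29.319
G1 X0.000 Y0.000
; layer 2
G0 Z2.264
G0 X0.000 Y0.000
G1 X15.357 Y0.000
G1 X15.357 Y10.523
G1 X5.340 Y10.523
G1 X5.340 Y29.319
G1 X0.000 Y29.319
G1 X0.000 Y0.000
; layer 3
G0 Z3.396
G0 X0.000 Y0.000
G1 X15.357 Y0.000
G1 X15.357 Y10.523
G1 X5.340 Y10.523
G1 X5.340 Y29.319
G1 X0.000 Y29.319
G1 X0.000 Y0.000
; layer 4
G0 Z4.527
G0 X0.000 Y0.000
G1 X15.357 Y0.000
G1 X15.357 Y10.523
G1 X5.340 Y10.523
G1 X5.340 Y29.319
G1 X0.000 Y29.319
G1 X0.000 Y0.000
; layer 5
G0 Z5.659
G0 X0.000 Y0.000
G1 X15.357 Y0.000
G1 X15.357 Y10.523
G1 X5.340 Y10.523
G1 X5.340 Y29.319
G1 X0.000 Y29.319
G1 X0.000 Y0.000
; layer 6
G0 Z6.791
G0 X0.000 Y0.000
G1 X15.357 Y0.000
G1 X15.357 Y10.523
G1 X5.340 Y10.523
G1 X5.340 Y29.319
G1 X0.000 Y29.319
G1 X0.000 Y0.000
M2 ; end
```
solid part
  facet normal 0.0000 0.0000 -1.0000
    outer loop
      vertex 15.357 10.523 0.000
      vertex 15.357 0.000 0.000
      vertex 0.000 0.000 0.000
    endloop
  endfacet
  facet normal 0.0000 0.0000 -1.0000
    outer loop
      vertex 5.340 10.523 0.000
      vertex 15.357 10.523 0.000
      vertex 0.000 0.000 0.000
    endloop
  endfacet
  facet normal 0.0000 0.0000 -1.0000
    outer loop
      vertex 5.340 29.319 0.000
      vertex 5.340 10.523 0.000
      vertex 0.000 0.000 0.000
    endloop
  endfacet
  facet normal 0.0000 0.0000 -1.0000
    outer loop
      vertex 0.000 29.319 0.000
      vertex 5.340 29.319 0.000
      vertex 0.000 0.000 0.000
    endloop
  endfacet
  facet normal 0.0000 0.0000 1.0000
    outer loop
      vertex 0.000 0.000 6.791
      vertex 15.357 0.000 6.791
      vertex 15.357 10.523 6.791
    endloop
  endfacet
  facet normal 0.0000 0.0000 1.0000
    outer loop
      vertex 0.000 0.000 6.791
      vertex 15.357 10.523 6.791
      vertex 5.340 10.523 6.791
    endloop
  endfacet
  facet normal 0.0000 0.0000 1.0000
    outer loop
      vertex 0.000 0.000 6.791
      vertex 5.340 10.523 6.791
      vertex 5.340 29.319 6.791
    endloop
  endfacet
  facet normal 0.0000 0.0000 1.0000
    outer loop
      vertex 0.000 0.000 6.791
      vertex 5.340 29.319 6.791
      vertex 0.000 29.319 6.791
    endloop
  endfacet
  facet normal 0.0000 -1.0000 0.0000
    outer loop
      vertex 0.000 0.000 0.000
      vertex 15.357 0.000 0.000
      vertex 15.357 0.000 6.791
    endloop
  endfacet
  facet normal 0.0000 -1.0000 0.0000
    outer loop
      vertex 0.000 0.000 0.000
      vertex 15.357 0.000 6.791
      vertex 0.000 0.000 6.791
    endloop
  endfacet
  facet normal 1.0000 0.0000 0.0000
    outer loop
      vertex 15.357 0.000 0.000
      vertex 15.357 10.523 0.000
      vertex 15.357 10.523 6.791
    endloop
  endfacet
  facet normal 1.0000 0.0000 0.0000
    outer loop
      vertex 15.357 0.000 0.000
      vertex 15.357 10.523 6.791
      vertex 15.357 0.000 6.791
    endloop
  endfacet
  facet normal 0.0000 1.0000 0.0000
    outer loop
      vertex 15.357 10.523 0.000
      vertex 5.340 10.523 0.000
      vertex 5.340 10.523 6.791
    endloop
  endfacet
  facet normal 0.0000 1.0000 0.0000
    outer loop
      vertex 15.357 10.523 0.000
      vertex 5.340 10.523 6.791
      vertex 15.357 10.523 6.791
    endloop
  endfacet
  facet normal 1.0000 0.0000 0.0000
    outer loop
      vertex 5.340 10.523 0.000
      vertex 5.340 29.319 0.000
      vertex 5.340 29.319 6.791
    endloop
  endfacet
  facet normal 1.0000 0.0000 0.0000
    outer loop
      vertex 5.340 10.523 0.000
      vertex 5.340 29.319 6.791
      vertex 5.340 10.523 6.791
    endloop
  endfacet
  facet normal 0.0000 1.0000 0.0000
    outer loop
      vertex 5.340 29.319 0.000
      vertex 0.000 29.319 0.000
      vertex 0.000 29.319 6.791
    endloop
  endfacet
  facet normal 0.0000 1.0000 0.0000
    outer loop
      vertex 5.340 29.319 0.000
      vertex 0.000 29.319 6.791
      vertex 5.340 29.319 6.791
    endloop
  endfacet
  facet normal -1.0000 0.0000 0.0000
    outer loop
      vertex 0.000 29.319 0.000
      vertex 0.000 0.000 0.000
      vertex 0.000 0.000 6.791
    endloop
  endfacet
  facet normal -1.0000 0.0000 0.0000
    outer loop
      vertex 0.000 29.319 0.000
      vertex 0.000 0.000 6.791
      vertex 0.000 29.319 6.791
    endloop
  endfacet
endsolid part

The G0 Z moves step by Δz≈1.132 mm. Every layer's G1 loop is the same polygon, so the solid is a straight extrusion of it from z=0 to z≈6.79. Closing with flat bottom and top caps and triangulating gives 20 facets — an L-shaped prism: outer 15.4 × 29.3 mm, arm thicknesses ≈ 10.5 mm (horizontal) and 5.34 mm (vertical), extruded 6.79 mm in z.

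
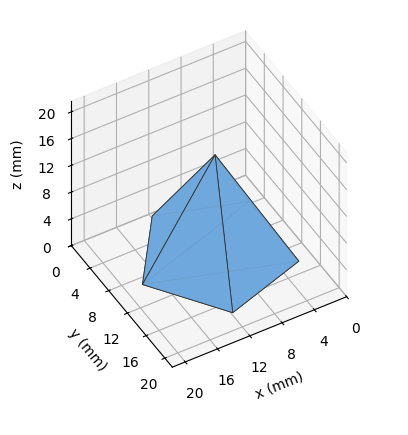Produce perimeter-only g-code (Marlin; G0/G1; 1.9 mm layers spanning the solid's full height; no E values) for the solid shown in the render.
Reading the render: the shape is a regular 5-sided pyramid, base circumscribed radius ≈ 9 mm, apex at z ≈ 15 mm (dimensions read to the nearest mm from the axis ticks). For the g-code, the solid's height is divided into equal slices at the stated Δz and each level perimeter traced with G1 moves after a G0 lift.

; perimeter-only toolpath
G21 ; units = mm
G90 ; absolute positioning
G28 ; home
; layer 1
G0 Z1.9
G0 X16.9 Y9.0
G1 X11.5 Y16.5
G1 X2.6 Y13.6
G1 X2.6 Y4.4
G1 X11.5 Y1.5
G1 X16.9 Y9.0
; layer 2
G0 Z3.8
G0 X15.8 Y9.0
G1 X11.1 Y15.5
G1 X3.5 Y13.0
G1 X3.5 Y5.0
G1 X11.1 Y2.5
G1 X15.8 Y9.0
; layer 3
G0 Z5.6
G0 X14.6 Y9.0
G1 X10.8 Y14.4
G1 X4.4 Y12.3
G1 X4.4 Y5.7
G1 X10.8 Y3.6
G1 X14.6 Y9.0
; layer 4
G0 Z7.5
G0 X13.5 Y9.0
G1 X10.4 Y13.3
G1 X5.3 Y11.7
G1 X5.3 Y6.3
G1 X10.4 Y4.7
G1 X13.5 Y9.0
; layer 5
G0 Z9.4
G0 X12.4 Y9.0
G1 X10.1 Y12.2
G1 X6.3 Y11.0
G1 X6.3 Y7.0
G1 X10.1 Y5.8
G1 X12.4 Y9.0
; layer 6
G0 Z11.2
G0 X11.2 Y9.0
G1 X9.7 Y11.2
G1 X7.2 Y10.3
G1 X7.2 Y7.7
G1 X9.7 Y6.8
G1 X11.2 Y9.0
; layer 7
G0 Z13.1
G0 X10.1 Y9.0
G1 X9.3 Y10.1
G1 X8.1 Y9.7
G1 X8.1 Y8.3
G1 X9.3 Y7.9
G1 X10.1 Y9.0
M2 ; end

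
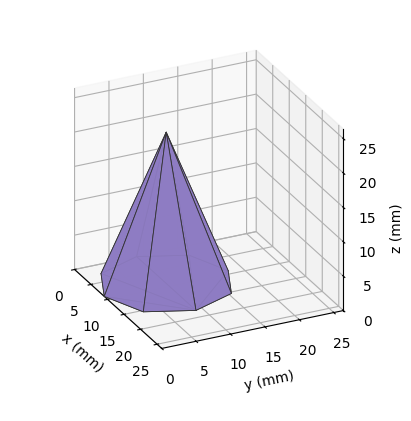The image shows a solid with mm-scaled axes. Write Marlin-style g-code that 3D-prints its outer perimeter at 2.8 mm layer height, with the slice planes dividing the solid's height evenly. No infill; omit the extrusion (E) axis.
Reading the render: the shape is a regular 8-sided pyramid, base circumscribed radius ≈ 9 mm, apex at z ≈ 22 mm (dimensions read to the nearest mm from the axis ticks). For the g-code, the solid's height is divided into equal slices at the stated Δz and each level perimeter traced with G1 moves after a G0 lift.

; perimeter-only toolpath
G21 ; units = mm
G90 ; absolute positioning
G28 ; home
; layer 1
G0 Z2.8
G0 X16.9 Y9.0
G1 X14.6 Y14.6
G1 X9.0 Y16.9
G1 X3.4 Y14.6
G1 X1.1 Y9.0
G1 X3.4 Y3.4
G1 X9.0 Y1.1
G1 X14.6 Y3.4
G1 X16.9 Y9.0
; layer 2
G0 Z5.5
G0 X15.8 Y9.0
G1 X13.8 Y13.8
G1 X9.0 Y15.8
G1 X4.2 Y13.8
G1 X2.2 Y9.0
G1 X4.2 Y4.2
G1 X9.0 Y2.2
G1 X13.8 Y4.2
G1 X15.8 Y9.0
; layer 3
G0 Z8.2
G0 X14.6 Y9.0
G1 X13.0 Y13.0
G1 X9.0 Y14.6
G1 X5.0 Y13.0
G1 X3.4 Y9.0
G1 X5.0 Y5.0
G1 X9.0 Y3.4
G1 X13.0 Y5.0
G1 X14.6 Y9.0
; layer 4
G0 Z11.0
G0 X13.5 Y9.0
G1 X12.2 Y12.2
G1 X9.0 Y13.5
G1 X5.8 Y12.2
G1 X4.5 Y9.0
G1 X5.8 Y5.8
G1 X9.0 Y4.5
G1 X12.2 Y5.8
G1 X13.5 Y9.0
; layer 5
G0 Z13.8
G0 X12.4 Y9.0
G1 X11.4 Y11.4
G1 X9.0 Y12.4
G1 X6.6 Y11.4
G1 X5.6 Y9.0
G1 X6.6 Y6.6
G1 X9.0 Y5.6
G1 X11.4 Y6.6
G1 X12.4 Y9.0
; layer 6
G0 Z16.5
G0 X11.2 Y9.0
G1 X10.6 Y10.6
G1 X9.0 Y11.2
G1 X7.4 Y10.6
G1 X6.8 Y9.0
G1 X7.4 Y7.4
G1 X9.0 Y6.8
G1 X10.6 Y7.4
G1 X11.2 Y9.0
; layer 7
G0 Z19.2
G0 X10.1 Y9.0
G1 X9.8 Y9.8
G1 X9.0 Y10.1
G1 X8.2 Y9.8
G1 X7.9 Y9.0
G1 X8.2 Y8.2
G1 X9.0 Y7.9
G1 X9.8 Y8.2
G1 X10.1 Y9.0
M2 ; end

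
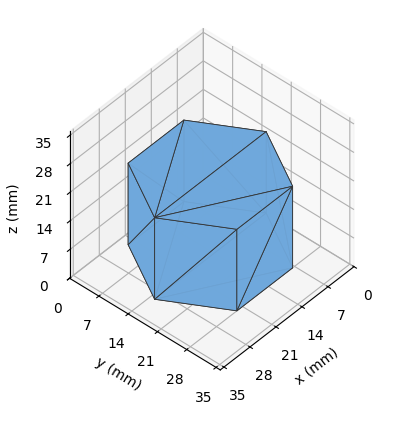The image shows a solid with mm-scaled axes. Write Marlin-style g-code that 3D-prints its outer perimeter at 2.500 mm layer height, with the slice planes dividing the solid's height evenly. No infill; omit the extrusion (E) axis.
Reading the render: the shape is a regular 6-sided prism (a cylinder approximated with 6 flat sides), circumscribed radius ≈ 15 mm, height ≈ 20 mm (dimensions read to the nearest mm from the axis ticks). For the g-code, the solid's height is divided into equal slices at the stated Δz and each level perimeter traced with G1 moves after a G0 lift.

; perimeter-only toolpath
G21 ; units = mm
G90 ; absolute positioning
G28 ; home
; layer 1
G0 Z2.500
G0 X30.000 Y15.000
G1 X22.500 Y27.990
G1 X7.500 Y27.990
G1 X0.000 Y15.000
G1 X7.500 Y2.010
G1 X22.500 Y2.010
G1 X30.000 Y15.000
; layer 2
G0 Z5.000
G0 X30.000 Y15.000
G1 X22.500 Y27.990
G1 X7.500 Y27.990
G1 X0.000 Y15.000
G1 X7.500 Y2.010
G1 X22.500 Y2.010
G1 X30.000 Y15.000
; layer 3
G0 Z7.500
G0 X30.000 Y15.000
G1 X22.500 Y27.990
G1 X7.500 Y27.990
G1 X0.000 Y15.000
G1 X7.500 Y2.010
G1 X22.500 Y2.010
G1 X30.000 Y15.000
; layer 4
G0 Z10.000
G0 X30.000 Y15.000
G1 X22.500 Y27.990
G1 X7.500 Y27.990
G1 X0.000 Y15.000
G1 X7.500 Y2.010
G1 X22.500 Y2.010
G1 X30.000 Y15.000
; layer 5
G0 Z12.500
G0 X30.000 Y15.000
G1 X22.500 Y27.990
G1 X7.500 Y27.990
G1 X0.000 Y15.000
G1 X7.500 Y2.010
G1 X22.500 Y2.010
G1 X30.000 Y15.000
; layer 6
G0 Z15.000
G0 X30.000 Y15.000
G1 X22.500 Y27.990
G1 X7.500 Y27.990
G1 X0.000 Y15.000
G1 X7.500 Y2.010
G1 X22.500 Y2.010
G1 X30.000 Y15.000
; layer 7
G0 Z17.500
G0 X30.000 Y15.000
G1 X22.500 Y27.990
G1 X7.500 Y27.990
G1 X0.000 Y15.000
G1 X7.500 Y2.010
G1 X22.500 Y2.010
G1 X30.000 Y15.000
; layer 8
G0 Z20.000
G0 X30.000 Y15.000
G1 X22.500 Y27.990
G1 X7.500 Y27.990
G1 X0.000 Y15.000
G1 X7.500 Y2.010
G1 X22.500 Y2.010
G1 X30.000 Y15.000
M2 ; end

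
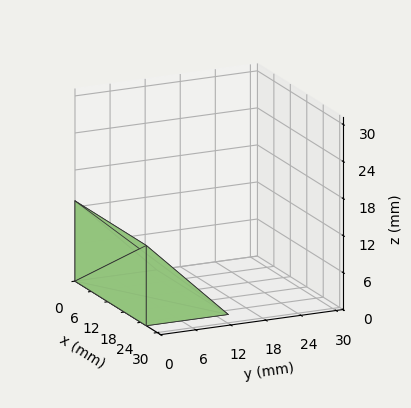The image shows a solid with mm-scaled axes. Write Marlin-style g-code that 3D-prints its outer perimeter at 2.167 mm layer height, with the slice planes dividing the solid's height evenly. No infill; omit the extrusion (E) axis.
Reading the render: the shape is a wedge (ramp): 26 × 14 mm base, rising to 13 mm along the y=0 edge and sloping linearly to z=0 at y=14 (dimensions read to the nearest mm from the axis ticks). For the g-code, the solid's height is divided into equal slices at the stated Δz and each level perimeter traced with G1 moves after a G0 lift.

; perimeter-only toolpath
G21 ; units = mm
G90 ; absolute positioning
G28 ; home
; layer 1
G0 Z2.167
G0 X0.000 Y0.000
G1 X26.000 Y0.000
G1 X26.000 Y11.667
G1 X0.000 Y11.667
G1 X0.000 Y0.000
; layer 2
G0 Z4.333
G0 X0.000 Y0.000
G1 X26.000 Y0.000
G1 X26.000 Y9.333
G1 X0.000 Y9.333
G1 X0.000 Y0.000
; layer 3
G0 Z6.500
G0 X0.000 Y0.000
G1 X26.000 Y0.000
G1 X26.000 Y7.000
G1 X0.000 Y7.000
G1 X0.000 Y0.000
; layer 4
G0 Z8.667
G0 X0.000 Y0.000
G1 X26.000 Y0.000
G1 X26.000 Y4.667
G1 X0.000 Y4.667
G1 X0.000 Y0.000
; layer 5
G0 Z10.833
G0 X0.000 Y0.000
G1 X26.000 Y0.000
G1 X26.000 Y2.333
G1 X0.000 Y2.333
G1 X0.000 Y0.000
M2 ; end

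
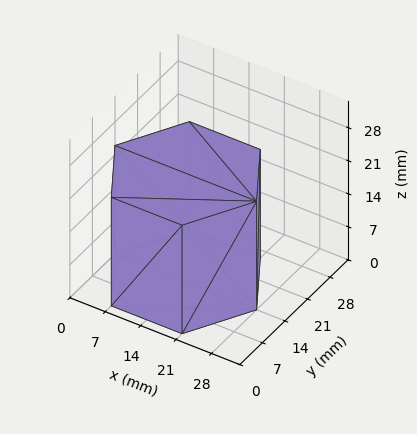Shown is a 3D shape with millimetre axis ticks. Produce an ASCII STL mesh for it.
Reading the render: the shape is a regular 6-sided prism (a cylinder approximated with 6 flat sides), circumscribed radius ≈ 14 mm, height ≈ 23 mm (dimensions read to the nearest mm from the axis ticks). For the STL, each face is triangulated and given an outward normal.

solid part
  facet normal 0.0000 0.0000 -1.0000
    outer loop
      vertex 7.000 26.124 0.000
      vertex 21.000 26.124 0.000
      vertex 28.000 14.000 0.000
    endloop
  endfacet
  facet normal 0.0000 0.0000 -1.0000
    outer loop
      vertex 0.000 14.000 0.000
      vertex 7.000 26.124 0.000
      vertex 28.000 14.000 0.000
    endloop
  endfacet
  facet normal 0.0000 0.0000 -1.0000
    outer loop
      vertex 7.000 1.876 0.000
      vertex 0.000 14.000 0.000
      vertex 28.000 14.000 0.000
    endloop
  endfacet
  facet normal 0.0000 0.0000 -1.0000
    outer loop
      vertex 21.000 1.876 0.000
      vertex 7.000 1.876 0.000
      vertex 28.000 14.000 0.000
    endloop
  endfacet
  facet normal 0.0000 0.0000 1.0000
    outer loop
      vertex 28.000 14.000 23.000
      vertex 21.000 26.124 23.000
      vertex 7.000 26.124 23.000
    endloop
  endfacet
  facet normal 0.0000 0.0000 1.0000
    outer loop
      vertex 28.000 14.000 23.000
      vertex 7.000 26.124 23.000
      vertex 0.000 14.000 23.000
    endloop
  endfacet
  facet normal 0.0000 0.0000 1.0000
    outer loop
      vertex 28.000 14.000 23.000
      vertex 0.000 14.000 23.000
      vertex 7.000 1.876 23.000
    endloop
  endfacet
  facet normal 0.0000 0.0000 1.0000
    outer loop
      vertex 28.000 14.000 23.000
      vertex 7.000 1.876 23.000
      vertex 21.000 1.876 23.000
    endloop
  endfacet
  facet normal 0.8660 0.5000 0.0000
    outer loop
      vertex 28.000 14.000 0.000
      vertex 21.000 26.124 0.000
      vertex 21.000 26.124 23.000
    endloop
  endfacet
  facet normal 0.8660 0.5000 0.0000
    outer loop
      vertex 28.000 14.000 0.000
      vertex 21.000 26.124 23.000
      vertex 28.000 14.000 23.000
    endloop
  endfacet
  facet normal 0.0000 1.0000 0.0000
    outer loop
      vertex 21.000 26.124 0.000
      vertex 7.000 26.124 0.000
      vertex 7.000 26.124 23.000
    endloop
  endfacet
  facet normal 0.0000 1.0000 0.0000
    outer loop
      vertex 21.000 26.124 0.000
      vertex 7.000 26.124 23.000
      vertex 21.000 26.124 23.000
    endloop
  endfacet
  facet normal -0.8660 0.5000 0.0000
    outer loop
      vertex 7.000 26.124 0.000
      vertex 0.000 14.000 0.000
      vertex 0.000 14.000 23.000
    endloop
  endfacet
  facet normal -0.8660 0.5000 0.0000
    outer loop
      vertex 7.000 26.124 0.000
      vertex 0.000 14.000 23.000
      vertex 7.000 26.124 23.000
    endloop
  endfacet
  facet normal -0.8660 -0.5000 0.0000
    outer loop
      vertex 0.000 14.000 0.000
      vertex 7.000 1.876 0.000
      vertex 7.000 1.876 23.000
    endloop
  endfacet
  facet normal -0.8660 -0.5000 0.0000
    outer loop
      vertex 0.000 14.000 0.000
      vertex 7.000 1.876 23.000
      vertex 0.000 14.000 23.000
    endloop
  endfacet
  facet normal 0.0000 -1.0000 0.0000
    outer loop
      vertex 7.000 1.876 0.000
      vertex 21.000 1.876 0.000
      vertex 21.000 1.876 23.000
    endloop
  endfacet
  facet normal 0.0000 -1.0000 0.0000
    outer loop
      vertex 7.000 1.876 0.000
      vertex 21.000 1.876 23.000
      vertex 7.000 1.876 23.000
    endloop
  endfacet
  facet normal 0.8660 -0.5000 0.0000
    outer loop
      vertex 21.000 1.876 0.000
      vertex 28.000 14.000 0.000
      vertex 28.000 14.000 23.000
    endloop
  endfacet
  facet normal 0.8660 -0.5000 0.0000
    outer loop
      vertex 21.000 1.876 0.000
      vertex 28.000 14.000 23.000
      vertex 21.000 1.876 23.000
    endloop
  endfacet
endsolid part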